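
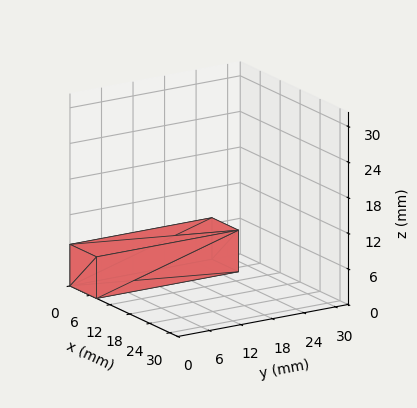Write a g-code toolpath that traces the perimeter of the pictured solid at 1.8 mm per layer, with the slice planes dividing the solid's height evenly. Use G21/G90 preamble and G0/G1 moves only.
Reading the render: the shape is a rectangular box, roughly 8 × 27 mm footprint and 7 mm tall (dimensions read to the nearest mm from the axis ticks). For the g-code, the solid's height is divided into equal slices at the stated Δz and each level perimeter traced with G1 moves after a G0 lift.

; perimeter-only toolpath
G21 ; units = mm
G90 ; absolute positioning
G28 ; home
; layer 1
G0 Z1.8
G0 X0.0 Y0.0
G1 X8.0 Y0.0
G1 X8.0 Y27.0
G1 X0.0 Y27.0
G1 X0.0 Y0.0
; layer 2
G0 Z3.5
G0 X0.0 Y0.0
G1 X8.0 Y0.0
G1 X8.0 Y27.0
G1 X0.0 Y27.0
G1 X0.0 Y0.0
; layer 3
G0 Z5.2
G0 X0.0 Y0.0
G1 X8.0 Y0.0
G1 X8.0 Y27.0
G1 X0.0 Y27.0
G1 X0.0 Y0.0
; layer 4
G0 Z7.0
G0 X0.0 Y0.0
G1 X8.0 Y0.0
G1 X8.0 Y27.0
G1 X0.0 Y27.0
G1 X0.0 Y0.0
M2 ; end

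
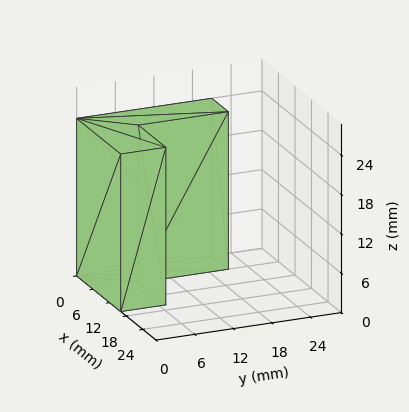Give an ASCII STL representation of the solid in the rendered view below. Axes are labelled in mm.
Reading the render: the shape is an L-shaped prism: outer 16 × 21 mm, arm thicknesses ≈ 7 mm (horizontal) and 6 mm (vertical), extruded 24 mm in z (dimensions read to the nearest mm from the axis ticks). For the STL, each face is triangulated and given an outward normal.

solid part
  facet normal 0.0000 0.0000 -1.0000
    outer loop
      vertex 16.0 7.0 0.0
      vertex 16.0 0.0 0.0
      vertex 0.0 0.0 0.0
    endloop
  endfacet
  facet normal 0.0000 0.0000 -1.0000
    outer loop
      vertex 6.0 7.0 0.0
      vertex 16.0 7.0 0.0
      vertex 0.0 0.0 0.0
    endloop
  endfacet
  facet normal 0.0000 0.0000 -1.0000
    outer loop
      vertex 6.0 21.0 0.0
      vertex 6.0 7.0 0.0
      vertex 0.0 0.0 0.0
    endloop
  endfacet
  facet normal 0.0000 0.0000 -1.0000
    outer loop
      vertex 0.0 21.0 0.0
      vertex 6.0 21.0 0.0
      vertex 0.0 0.0 0.0
    endloop
  endfacet
  facet normal 0.0000 0.0000 1.0000
    outer loop
      vertex 0.0 0.0 24.0
      vertex 16.0 0.0 24.0
      vertex 16.0 7.0 24.0
    endloop
  endfacet
  facet normal 0.0000 0.0000 1.0000
    outer loop
      vertex 0.0 0.0 24.0
      vertex 16.0 7.0 24.0
      vertex 6.0 7.0 24.0
    endloop
  endfacet
  facet normal 0.0000 0.0000 1.0000
    outer loop
      vertex 0.0 0.0 24.0
      vertex 6.0 7.0 24.0
      vertex 6.0 21.0 24.0
    endloop
  endfacet
  facet normal 0.0000 0.0000 1.0000
    outer loop
      vertex 0.0 0.0 24.0
      vertex 6.0 21.0 24.0
      vertex 0.0 21.0 24.0
    endloop
  endfacet
  facet normal 0.0000 -1.0000 0.0000
    outer loop
      vertex 0.0 0.0 0.0
      vertex 16.0 0.0 0.0
      vertex 16.0 0.0 24.0
    endloop
  endfacet
  facet normal 0.0000 -1.0000 0.0000
    outer loop
      vertex 0.0 0.0 0.0
      vertex 16.0 0.0 24.0
      vertex 0.0 0.0 24.0
    endloop
  endfacet
  facet normal 1.0000 0.0000 0.0000
    outer loop
      vertex 16.0 0.0 0.0
      vertex 16.0 7.0 0.0
      vertex 16.0 7.0 24.0
    endloop
  endfacet
  facet normal 1.0000 0.0000 0.0000
    outer loop
      vertex 16.0 0.0 0.0
      vertex 16.0 7.0 24.0
      vertex 16.0 0.0 24.0
    endloop
  endfacet
  facet normal 0.0000 1.0000 0.0000
    outer loop
      vertex 16.0 7.0 0.0
      vertex 6.0 7.0 0.0
      vertex 6.0 7.0 24.0
    endloop
  endfacet
  facet normal 0.0000 1.0000 0.0000
    outer loop
      vertex 16.0 7.0 0.0
      vertex 6.0 7.0 24.0
      vertex 16.0 7.0 24.0
    endloop
  endfacet
  facet normal 1.0000 0.0000 0.0000
    outer loop
      vertex 6.0 7.0 0.0
      vertex 6.0 21.0 0.0
      vertex 6.0 21.0 24.0
    endloop
  endfacet
  facet normal 1.0000 0.0000 0.0000
    outer loop
      vertex 6.0 7.0 0.0
      vertex 6.0 21.0 24.0
      vertex 6.0 7.0 24.0
    endloop
  endfacet
  facet normal 0.0000 1.0000 0.0000
    outer loop
      vertex 6.0 21.0 0.0
      vertex 0.0 21.0 0.0
      vertex 0.0 21.0 24.0
    endloop
  endfacet
  facet normal 0.0000 1.0000 0.0000
    outer loop
      vertex 6.0 21.0 0.0
      vertex 0.0 21.0 24.0
      vertex 6.0 21.0 24.0
    endloop
  endfacet
  facet normal -1.0000 0.0000 0.0000
    outer loop
      vertex 0.0 21.0 0.0
      vertex 0.0 0.0 0.0
      vertex 0.0 0.0 24.0
    endloop
  endfacet
  facet normal -1.0000 0.0000 0.0000
    outer loop
      vertex 0.0 21.0 0.0
      vertex 0.0 0.0 24.0
      vertex 0.0 21.0 24.0
    endloop
  endfacet
endsolid part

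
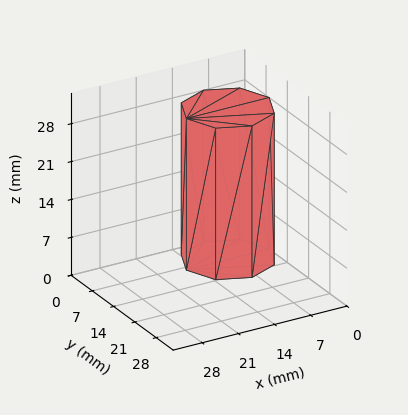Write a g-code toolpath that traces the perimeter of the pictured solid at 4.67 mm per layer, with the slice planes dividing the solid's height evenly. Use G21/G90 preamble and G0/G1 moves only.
Reading the render: the shape is a regular 8-sided prism (a cylinder approximated with 8 flat sides), circumscribed radius ≈ 8 mm, height ≈ 28 mm (dimensions read to the nearest mm from the axis ticks). For the g-code, the solid's height is divided into equal slices at the stated Δz and each level perimeter traced with G1 moves after a G0 lift.

; perimeter-only toolpath
G21 ; units = mm
G90 ; absolute positioning
G28 ; home
; layer 1
G0 Z4.67
G0 X16.00 Y8.00
G1 X13.66 Y13.66
G1 X8.00 Y16.00
G1 X2.34 Y13.66
G1 X0.00 Y8.00
G1 X2.34 Y2.34
G1 X8.00 Y0.00
G1 X13.66 Y2.34
G1 X16.00 Y8.00
; layer 2
G0 Z9.33
G0 X16.00 Y8.00
G1 X13.66 Y13.66
G1 X8.00 Y16.00
G1 X2.34 Y13.66
G1 X0.00 Y8.00
G1 X2.34 Y2.34
G1 X8.00 Y0.00
G1 X13.66 Y2.34
G1 X16.00 Y8.00
; layer 3
G0 Z14.00
G0 X16.00 Y8.00
G1 X13.66 Y13.66
G1 X8.00 Y16.00
G1 X2.34 Y13.66
G1 X0.00 Y8.00
G1 X2.34 Y2.34
G1 X8.00 Y0.00
G1 X13.66 Y2.34
G1 X16.00 Y8.00
; layer 4
G0 Z18.67
G0 X16.00 Y8.00
G1 X13.66 Y13.66
G1 X8.00 Y16.00
G1 X2.34 Y13.66
G1 X0.00 Y8.00
G1 X2.34 Y2.34
G1 X8.00 Y0.00
G1 X13.66 Y2.34
G1 X16.00 Y8.00
; layer 5
G0 Z23.33
G0 X16.00 Y8.00
G1 X13.66 Y13.66
G1 X8.00 Y16.00
G1 X2.34 Y13.66
G1 X0.00 Y8.00
G1 X2.34 Y2.34
G1 X8.00 Y0.00
G1 X13.66 Y2.34
G1 X16.00 Y8.00
; layer 6
G0 Z28.00
G0 X16.00 Y8.00
G1 X13.66 Y13.66
G1 X8.00 Y16.00
G1 X2.34 Y13.66
G1 X0.00 Y8.00
G1 X2.34 Y2.34
G1 X8.00 Y0.00
G1 X13.66 Y2.34
G1 X16.00 Y8.00
M2 ; end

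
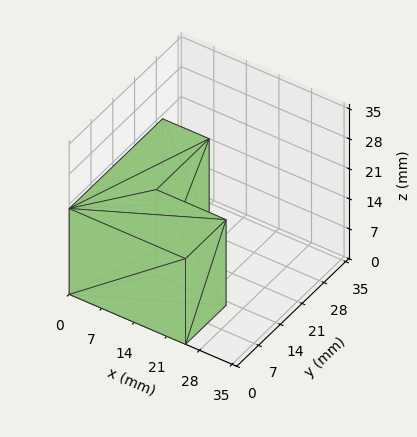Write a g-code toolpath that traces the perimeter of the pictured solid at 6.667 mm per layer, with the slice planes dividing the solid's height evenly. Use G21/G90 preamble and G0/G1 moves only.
Reading the render: the shape is an L-shaped prism: outer 25 × 30 mm, arm thicknesses ≈ 13 mm (horizontal) and 10 mm (vertical), extruded 20 mm in z (dimensions read to the nearest mm from the axis ticks). For the g-code, the solid's height is divided into equal slices at the stated Δz and each level perimeter traced with G1 moves after a G0 lift.

; perimeter-only toolpath
G21 ; units = mm
G90 ; absolute positioning
G28 ; home
; layer 1
G0 Z6.667
G0 X0.000 Y0.000
G1 X25.000 Y0.000
G1 X25.000 Y13.000
G1 X10.000 Y13.000
G1 X10.000 Y30.000
G1 X0.000 Y30.000
G1 X0.000 Y0.000
; layer 2
G0 Z13.333
G0 X0.000 Y0.000
G1 X25.000 Y0.000
G1 X25.000 Y13.000
G1 X10.000 Y13.000
G1 X10.000 Y30.000
G1 X0.000 Y30.000
G1 X0.000 Y0.000
; layer 3
G0 Z20.000
G0 X0.000 Y0.000
G1 X25.000 Y0.000
G1 X25.000 Y13.000
G1 X10.000 Y13.000
G1 X10.000 Y30.000
G1 X0.000 Y30.000
G1 X0.000 Y0.000
M2 ; end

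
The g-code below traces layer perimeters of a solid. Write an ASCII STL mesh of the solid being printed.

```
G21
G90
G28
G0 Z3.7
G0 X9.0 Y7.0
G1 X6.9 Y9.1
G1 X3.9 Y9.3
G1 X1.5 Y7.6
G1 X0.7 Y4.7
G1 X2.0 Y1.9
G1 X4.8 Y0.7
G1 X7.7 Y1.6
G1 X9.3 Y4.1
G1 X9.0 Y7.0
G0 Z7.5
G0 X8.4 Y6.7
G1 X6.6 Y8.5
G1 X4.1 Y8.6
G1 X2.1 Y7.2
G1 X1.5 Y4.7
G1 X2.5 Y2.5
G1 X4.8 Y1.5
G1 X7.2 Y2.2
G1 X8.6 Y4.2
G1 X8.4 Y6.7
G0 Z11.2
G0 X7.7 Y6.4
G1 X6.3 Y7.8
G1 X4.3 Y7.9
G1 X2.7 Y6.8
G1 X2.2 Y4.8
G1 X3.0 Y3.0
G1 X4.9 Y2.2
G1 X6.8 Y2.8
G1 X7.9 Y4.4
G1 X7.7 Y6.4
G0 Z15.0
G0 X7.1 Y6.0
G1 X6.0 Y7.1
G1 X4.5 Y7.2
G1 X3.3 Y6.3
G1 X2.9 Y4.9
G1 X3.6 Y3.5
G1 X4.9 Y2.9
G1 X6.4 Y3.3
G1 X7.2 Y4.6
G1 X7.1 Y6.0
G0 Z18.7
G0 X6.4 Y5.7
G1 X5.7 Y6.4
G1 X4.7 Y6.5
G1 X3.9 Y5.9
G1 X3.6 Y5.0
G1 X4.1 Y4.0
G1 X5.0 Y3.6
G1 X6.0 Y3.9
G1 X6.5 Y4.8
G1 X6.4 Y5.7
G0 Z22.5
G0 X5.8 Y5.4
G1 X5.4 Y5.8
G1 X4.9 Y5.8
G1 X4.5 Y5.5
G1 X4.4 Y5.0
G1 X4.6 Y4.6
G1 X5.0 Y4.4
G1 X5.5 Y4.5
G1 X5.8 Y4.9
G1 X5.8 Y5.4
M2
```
solid part
  facet normal 0.0000 0.0000 -1.0000
    outer loop
      vertex 3.7 10.0 0.0
      vertex 7.2 9.8 0.0
      vertex 9.7 7.3 0.0
    endloop
  endfacet
  facet normal 0.0000 0.0000 -1.0000
    outer loop
      vertex 0.9 8.0 0.0
      vertex 3.7 10.0 0.0
      vertex 9.7 7.3 0.0
    endloop
  endfacet
  facet normal 0.0000 0.0000 -1.0000
    outer loop
      vertex 0.0 4.6 0.0
      vertex 0.9 8.0 0.0
      vertex 9.7 7.3 0.0
    endloop
  endfacet
  facet normal 0.0000 0.0000 -1.0000
    outer loop
      vertex 1.5 1.4 0.0
      vertex 0.0 4.6 0.0
      vertex 9.7 7.3 0.0
    endloop
  endfacet
  facet normal 0.0000 0.0000 -1.0000
    outer loop
      vertex 4.7 0.0 0.0
      vertex 1.5 1.4 0.0
      vertex 9.7 7.3 0.0
    endloop
  endfacet
  facet normal 0.0000 0.0000 -1.0000
    outer loop
      vertex 8.1 1.0 0.0
      vertex 4.7 0.0 0.0
      vertex 9.7 7.3 0.0
    endloop
  endfacet
  facet normal 0.0000 0.0000 -1.0000
    outer loop
      vertex 10.0 3.9 0.0
      vertex 8.1 1.0 0.0
      vertex 9.7 7.3 0.0
    endloop
  endfacet
  facet normal 0.6955 0.6955 0.1805
    outer loop
      vertex 9.7 7.3 0.0
      vertex 7.2 9.8 0.0
      vertex 5.1 5.1 26.2
    endloop
  endfacet
  facet normal 0.0561 0.9819 0.1806
    outer loop
      vertex 7.2 9.8 0.0
      vertex 3.7 10.0 0.0
      vertex 5.1 5.1 26.2
    endloop
  endfacet
  facet normal -0.5717 0.8004 0.1802
    outer loop
      vertex 3.7 10.0 0.0
      vertex 0.9 8.0 0.0
      vertex 5.1 5.1 26.2
    endloop
  endfacet
  facet normal -0.9509 0.2517 0.1803
    outer loop
      vertex 0.9 8.0 0.0
      vertex 0.0 4.6 0.0
      vertex 5.1 5.1 26.2
    endloop
  endfacet
  facet normal -0.8905 -0.4174 0.1813
    outer loop
      vertex 0.0 4.6 0.0
      vertex 1.5 1.4 0.0
      vertex 5.1 5.1 26.2
    endloop
  endfacet
  facet normal -0.3942 -0.9010 0.1814
    outer loop
      vertex 1.5 1.4 0.0
      vertex 4.7 0.0 0.0
      vertex 5.1 5.1 26.2
    endloop
  endfacet
  facet normal 0.2776 -0.9438 0.1795
    outer loop
      vertex 4.7 0.0 0.0
      vertex 8.1 1.0 0.0
      vertex 5.1 5.1 26.2
    endloop
  endfacet
  facet normal 0.8230 -0.5392 0.1786
    outer loop
      vertex 8.1 1.0 0.0
      vertex 10.0 3.9 0.0
      vertex 5.1 5.1 26.2
    endloop
  endfacet
  facet normal 0.9800 0.0865 0.1793
    outer loop
      vertex 10.0 3.9 0.0
      vertex 9.7 7.3 0.0
      vertex 5.1 5.1 26.2
    endloop
  endfacet
endsolid part

The G0 Z moves step by Δz≈3.7 mm. The G1 loops shrink linearly with z, so the solid tapers from its base footprint up to z≈26.2. Closing with a flat bottom cap and the tapered top and triangulating gives 16 facets — a regular 9-sided pyramid, base circumscribed radius ≈ 5.1 mm, apex at z ≈ 26.2 mm.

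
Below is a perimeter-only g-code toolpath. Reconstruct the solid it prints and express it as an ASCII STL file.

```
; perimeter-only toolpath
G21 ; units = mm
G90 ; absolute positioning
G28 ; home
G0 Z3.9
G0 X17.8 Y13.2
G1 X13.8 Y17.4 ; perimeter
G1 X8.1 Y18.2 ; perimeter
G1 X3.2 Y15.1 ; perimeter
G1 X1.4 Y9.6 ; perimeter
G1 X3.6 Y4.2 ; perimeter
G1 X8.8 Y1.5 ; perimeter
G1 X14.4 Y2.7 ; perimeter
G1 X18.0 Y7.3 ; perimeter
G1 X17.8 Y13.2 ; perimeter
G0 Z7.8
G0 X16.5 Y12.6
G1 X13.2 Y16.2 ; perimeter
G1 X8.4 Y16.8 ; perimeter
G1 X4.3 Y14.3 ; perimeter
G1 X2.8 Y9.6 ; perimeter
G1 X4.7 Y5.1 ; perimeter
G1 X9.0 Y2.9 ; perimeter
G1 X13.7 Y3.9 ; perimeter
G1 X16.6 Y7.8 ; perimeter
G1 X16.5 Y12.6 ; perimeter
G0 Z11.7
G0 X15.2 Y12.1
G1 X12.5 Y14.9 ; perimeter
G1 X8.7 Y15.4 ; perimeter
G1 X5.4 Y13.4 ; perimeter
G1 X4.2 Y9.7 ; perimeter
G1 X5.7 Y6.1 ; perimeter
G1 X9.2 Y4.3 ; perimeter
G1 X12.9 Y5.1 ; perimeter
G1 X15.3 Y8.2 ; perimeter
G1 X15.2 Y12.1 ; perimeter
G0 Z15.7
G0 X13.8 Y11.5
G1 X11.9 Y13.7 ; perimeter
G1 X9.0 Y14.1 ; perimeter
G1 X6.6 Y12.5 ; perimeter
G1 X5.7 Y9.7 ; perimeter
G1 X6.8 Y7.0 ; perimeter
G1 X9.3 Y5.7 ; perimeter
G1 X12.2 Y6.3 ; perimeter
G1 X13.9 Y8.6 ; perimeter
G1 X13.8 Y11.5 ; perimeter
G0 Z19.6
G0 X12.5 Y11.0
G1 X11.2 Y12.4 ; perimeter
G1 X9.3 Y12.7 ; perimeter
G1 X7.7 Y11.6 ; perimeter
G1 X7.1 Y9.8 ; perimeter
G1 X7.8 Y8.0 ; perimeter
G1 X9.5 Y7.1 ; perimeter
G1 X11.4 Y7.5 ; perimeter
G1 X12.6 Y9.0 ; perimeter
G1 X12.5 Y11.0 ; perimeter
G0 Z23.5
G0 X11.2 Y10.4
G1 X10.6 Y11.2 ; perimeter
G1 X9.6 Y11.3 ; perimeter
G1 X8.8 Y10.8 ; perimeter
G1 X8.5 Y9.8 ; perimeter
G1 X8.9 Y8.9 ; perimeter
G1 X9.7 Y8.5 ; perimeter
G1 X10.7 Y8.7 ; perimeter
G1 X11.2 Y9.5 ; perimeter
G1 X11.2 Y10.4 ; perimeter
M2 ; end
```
solid part
  facet normal 0.0000 0.0000 -1.0000
    outer loop
      vertex 7.8 19.6 0.0
      vertex 14.5 18.7 0.0
      vertex 19.1 13.7 0.0
    endloop
  endfacet
  facet normal 0.0000 0.0000 -1.0000
    outer loop
      vertex 2.1 16.0 0.0
      vertex 7.8 19.6 0.0
      vertex 19.1 13.7 0.0
    endloop
  endfacet
  facet normal 0.0000 0.0000 -1.0000
    outer loop
      vertex 0.0 9.5 0.0
      vertex 2.1 16.0 0.0
      vertex 19.1 13.7 0.0
    endloop
  endfacet
  facet normal 0.0000 0.0000 -1.0000
    outer loop
      vertex 2.6 3.2 0.0
      vertex 0.0 9.5 0.0
      vertex 19.1 13.7 0.0
    endloop
  endfacet
  facet normal 0.0000 0.0000 -1.0000
    outer loop
      vertex 8.6 0.1 0.0
      vertex 2.6 3.2 0.0
      vertex 19.1 13.7 0.0
    endloop
  endfacet
  facet normal 0.0000 0.0000 -1.0000
    outer loop
      vertex 15.2 1.5 0.0
      vertex 8.6 0.1 0.0
      vertex 19.1 13.7 0.0
    endloop
  endfacet
  facet normal 0.0000 0.0000 -1.0000
    outer loop
      vertex 19.3 6.9 0.0
      vertex 15.2 1.5 0.0
      vertex 19.1 13.7 0.0
    endloop
  endfacet
  facet normal 0.6965 0.6408 0.3228
    outer loop
      vertex 19.1 13.7 0.0
      vertex 14.5 18.7 0.0
      vertex 9.9 9.9 27.4
    endloop
  endfacet
  facet normal 0.1260 0.9382 0.3225
    outer loop
      vertex 14.5 18.7 0.0
      vertex 7.8 19.6 0.0
      vertex 9.9 9.9 27.4
    endloop
  endfacet
  facet normal -0.5055 0.8004 0.3221
    outer loop
      vertex 7.8 19.6 0.0
      vertex 2.1 16.0 0.0
      vertex 9.9 9.9 27.4
    endloop
  endfacet
  facet normal -0.9011 0.2911 0.3213
    outer loop
      vertex 2.1 16.0 0.0
      vertex 0.0 9.5 0.0
      vertex 9.9 9.9 27.4
    endloop
  endfacet
  facet normal -0.8753 -0.3612 0.3215
    outer loop
      vertex 0.0 9.5 0.0
      vertex 2.6 3.2 0.0
      vertex 9.9 9.9 27.4
    endloop
  endfacet
  facet normal -0.4346 -0.8413 0.3215
    outer loop
      vertex 2.6 3.2 0.0
      vertex 8.6 0.1 0.0
      vertex 9.9 9.9 27.4
    endloop
  endfacet
  facet normal 0.1965 -0.9262 0.3219
    outer loop
      vertex 8.6 0.1 0.0
      vertex 15.2 1.5 0.0
      vertex 9.9 9.9 27.4
    endloop
  endfacet
  facet normal 0.7542 -0.5726 0.3214
    outer loop
      vertex 15.2 1.5 0.0
      vertex 19.3 6.9 0.0
      vertex 9.9 9.9 27.4
    endloop
  endfacet
  facet normal 0.9465 0.0278 0.3216
    outer loop
      vertex 19.3 6.9 0.0
      vertex 19.1 13.7 0.0
      vertex 9.9 9.9 27.4
    endloop
  endfacet
endsolid part

The G0 Z moves step by Δz≈3.9 mm. The G1 loops shrink linearly with z, so the solid tapers from its base footprint up to z≈27.4. Closing with a flat bottom cap and the tapered top and triangulating gives 16 facets — a regular 9-sided pyramid, base circumscribed radius ≈ 9.9 mm, apex at z ≈ 27.4 mm.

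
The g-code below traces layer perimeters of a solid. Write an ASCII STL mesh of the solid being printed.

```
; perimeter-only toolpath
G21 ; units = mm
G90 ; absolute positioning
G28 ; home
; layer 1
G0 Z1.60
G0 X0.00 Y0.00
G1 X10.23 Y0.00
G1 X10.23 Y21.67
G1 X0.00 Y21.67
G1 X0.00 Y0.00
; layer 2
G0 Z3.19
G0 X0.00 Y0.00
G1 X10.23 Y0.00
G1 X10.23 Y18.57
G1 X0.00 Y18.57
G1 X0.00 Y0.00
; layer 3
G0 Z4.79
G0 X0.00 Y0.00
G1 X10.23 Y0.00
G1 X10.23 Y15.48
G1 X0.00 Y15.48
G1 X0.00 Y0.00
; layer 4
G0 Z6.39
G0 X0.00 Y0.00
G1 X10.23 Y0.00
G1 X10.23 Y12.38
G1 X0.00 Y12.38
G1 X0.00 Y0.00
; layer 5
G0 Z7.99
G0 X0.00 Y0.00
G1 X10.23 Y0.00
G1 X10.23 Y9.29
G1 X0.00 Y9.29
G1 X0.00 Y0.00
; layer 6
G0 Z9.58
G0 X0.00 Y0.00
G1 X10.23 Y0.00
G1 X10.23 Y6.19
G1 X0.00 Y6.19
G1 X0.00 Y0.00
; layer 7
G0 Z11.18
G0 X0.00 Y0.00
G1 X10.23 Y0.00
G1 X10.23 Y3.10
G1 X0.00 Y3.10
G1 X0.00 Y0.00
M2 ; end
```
solid part
  facet normal 0.0000 0.0000 -1.0000
    outer loop
      vertex 10.23 24.76 0.00
      vertex 10.23 0.00 0.00
      vertex 0.00 0.00 0.00
    endloop
  endfacet
  facet normal 0.0000 0.0000 -1.0000
    outer loop
      vertex 0.00 24.76 0.00
      vertex 10.23 24.76 0.00
      vertex 0.00 0.00 0.00
    endloop
  endfacet
  facet normal 0.0000 -1.0000 0.0000
    outer loop
      vertex 0.00 0.00 0.00
      vertex 10.23 0.00 0.00
      vertex 10.23 0.00 12.78
    endloop
  endfacet
  facet normal 0.0000 -1.0000 0.0000
    outer loop
      vertex 0.00 0.00 0.00
      vertex 10.23 0.00 12.78
      vertex 0.00 0.00 12.78
    endloop
  endfacet
  facet normal 0.0000 0.4587 0.8886
    outer loop
      vertex 0.00 0.00 12.78
      vertex 10.23 0.00 12.78
      vertex 10.23 24.76 0.00
    endloop
  endfacet
  facet normal 0.0000 0.4587 0.8886
    outer loop
      vertex 0.00 0.00 12.78
      vertex 10.23 24.76 0.00
      vertex 0.00 24.76 0.00
    endloop
  endfacet
  facet normal -1.0000 0.0000 0.0000
    outer loop
      vertex 0.00 0.00 12.78
      vertex 0.00 24.76 0.00
      vertex 0.00 0.00 0.00
    endloop
  endfacet
  facet normal 1.0000 0.0000 0.0000
    outer loop
      vertex 10.23 0.00 0.00
      vertex 10.23 24.76 0.00
      vertex 10.23 0.00 12.78
    endloop
  endfacet
endsolid part

The G0 Z moves step by Δz≈1.60 mm. The G1 loops shrink linearly with z, so the solid tapers from its base footprint up to z≈12.8. Closing with a flat bottom cap and the tapered top and triangulating gives 8 facets — a wedge (ramp): 10.2 × 24.8 mm base, rising to 12.8 mm along the y=0 edge and sloping linearly to z=0 at y=24.8.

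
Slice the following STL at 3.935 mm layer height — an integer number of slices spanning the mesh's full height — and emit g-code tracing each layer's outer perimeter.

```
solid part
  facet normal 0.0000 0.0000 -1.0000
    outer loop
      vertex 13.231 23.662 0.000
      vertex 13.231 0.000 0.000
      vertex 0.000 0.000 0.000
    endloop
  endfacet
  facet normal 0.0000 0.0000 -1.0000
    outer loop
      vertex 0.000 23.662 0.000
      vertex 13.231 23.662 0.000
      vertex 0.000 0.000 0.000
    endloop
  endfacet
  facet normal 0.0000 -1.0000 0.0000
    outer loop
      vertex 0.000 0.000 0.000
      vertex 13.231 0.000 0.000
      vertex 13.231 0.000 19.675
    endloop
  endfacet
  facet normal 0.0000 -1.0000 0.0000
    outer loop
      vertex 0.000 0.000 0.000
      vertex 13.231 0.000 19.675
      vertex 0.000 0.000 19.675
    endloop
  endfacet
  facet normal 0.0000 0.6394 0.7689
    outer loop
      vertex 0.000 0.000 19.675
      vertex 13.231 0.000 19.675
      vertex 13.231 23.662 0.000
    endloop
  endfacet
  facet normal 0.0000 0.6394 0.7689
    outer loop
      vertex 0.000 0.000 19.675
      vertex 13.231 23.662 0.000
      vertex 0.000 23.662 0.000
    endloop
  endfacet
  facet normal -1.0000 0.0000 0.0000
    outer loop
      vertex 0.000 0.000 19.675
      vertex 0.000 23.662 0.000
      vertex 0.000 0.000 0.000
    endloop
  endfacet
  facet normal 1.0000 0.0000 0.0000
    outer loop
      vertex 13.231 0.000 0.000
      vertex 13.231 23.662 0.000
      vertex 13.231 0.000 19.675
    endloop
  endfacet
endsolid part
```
; perimeter-only toolpath
G21 ; units = mm
G90 ; absolute positioning
G28 ; home
; layer 1
G0 Z3.935
G0 X0.000 Y0.000
G1 X13.231 Y0.000
G1 X13.231 Y18.930
G1 X0.000 Y18.930
G1 X0.000 Y0.000
; layer 2
G0 Z7.870
G0 X0.000 Y0.000
G1 X13.231 Y0.000
G1 X13.231 Y14.197
G1 X0.000 Y14.197
G1 X0.000 Y0.000
; layer 3
G0 Z11.805
G0 X0.000 Y0.000
G1 X13.231 Y0.000
G1 X13.231 Y9.465
G1 X0.000 Y9.465
G1 X0.000 Y0.000
; layer 4
G0 Z15.740
G0 X0.000 Y0.000
G1 X13.231 Y0.000
G1 X13.231 Y4.732
G1 X0.000 Y4.732
G1 X0.000 Y0.000
M2 ; end

The solid is a wedge (ramp): 13.2 × 23.7 mm base, rising to 19.7 mm along the y=0 edge and sloping linearly to z=0 at y=23.7. Slicing at Δz = 3.935 mm — 5 equal slices spanning the solid's height, so layer i sits at z = i·h/5 — gives 4 non-empty perimeters. Each is a 4-segment closed polygon; G0 lifts to the layer z and rapids to the start vertex, then G1 traces the edges. The cross-section shrinks linearly with z (the slice at the apex is degenerate and omitted).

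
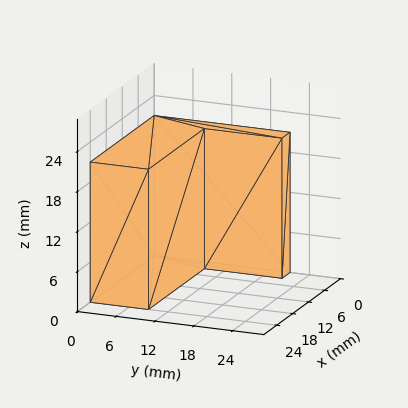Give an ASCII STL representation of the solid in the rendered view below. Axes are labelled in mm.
Reading the render: the shape is an L-shaped prism: outer 24 × 21 mm, arm thicknesses ≈ 9 mm (horizontal) and 3 mm (vertical), extruded 21 mm in z (dimensions read to the nearest mm from the axis ticks). For the STL, each face is triangulated and given an outward normal.

solid part
  facet normal 0.0000 0.0000 -1.0000
    outer loop
      vertex 24.0 9.0 0.0
      vertex 24.0 0.0 0.0
      vertex 0.0 0.0 0.0
    endloop
  endfacet
  facet normal 0.0000 0.0000 -1.0000
    outer loop
      vertex 3.0 9.0 0.0
      vertex 24.0 9.0 0.0
      vertex 0.0 0.0 0.0
    endloop
  endfacet
  facet normal 0.0000 0.0000 -1.0000
    outer loop
      vertex 3.0 21.0 0.0
      vertex 3.0 9.0 0.0
      vertex 0.0 0.0 0.0
    endloop
  endfacet
  facet normal 0.0000 0.0000 -1.0000
    outer loop
      vertex 0.0 21.0 0.0
      vertex 3.0 21.0 0.0
      vertex 0.0 0.0 0.0
    endloop
  endfacet
  facet normal 0.0000 0.0000 1.0000
    outer loop
      vertex 0.0 0.0 21.0
      vertex 24.0 0.0 21.0
      vertex 24.0 9.0 21.0
    endloop
  endfacet
  facet normal 0.0000 0.0000 1.0000
    outer loop
      vertex 0.0 0.0 21.0
      vertex 24.0 9.0 21.0
      vertex 3.0 9.0 21.0
    endloop
  endfacet
  facet normal 0.0000 0.0000 1.0000
    outer loop
      vertex 0.0 0.0 21.0
      vertex 3.0 9.0 21.0
      vertex 3.0 21.0 21.0
    endloop
  endfacet
  facet normal 0.0000 0.0000 1.0000
    outer loop
      vertex 0.0 0.0 21.0
      vertex 3.0 21.0 21.0
      vertex 0.0 21.0 21.0
    endloop
  endfacet
  facet normal 0.0000 -1.0000 0.0000
    outer loop
      vertex 0.0 0.0 0.0
      vertex 24.0 0.0 0.0
      vertex 24.0 0.0 21.0
    endloop
  endfacet
  facet normal 0.0000 -1.0000 0.0000
    outer loop
      vertex 0.0 0.0 0.0
      vertex 24.0 0.0 21.0
      vertex 0.0 0.0 21.0
    endloop
  endfacet
  facet normal 1.0000 0.0000 0.0000
    outer loop
      vertex 24.0 0.0 0.0
      vertex 24.0 9.0 0.0
      vertex 24.0 9.0 21.0
    endloop
  endfacet
  facet normal 1.0000 0.0000 0.0000
    outer loop
      vertex 24.0 0.0 0.0
      vertex 24.0 9.0 21.0
      vertex 24.0 0.0 21.0
    endloop
  endfacet
  facet normal 0.0000 1.0000 0.0000
    outer loop
      vertex 24.0 9.0 0.0
      vertex 3.0 9.0 0.0
      vertex 3.0 9.0 21.0
    endloop
  endfacet
  facet normal 0.0000 1.0000 0.0000
    outer loop
      vertex 24.0 9.0 0.0
      vertex 3.0 9.0 21.0
      vertex 24.0 9.0 21.0
    endloop
  endfacet
  facet normal 1.0000 0.0000 0.0000
    outer loop
      vertex 3.0 9.0 0.0
      vertex 3.0 21.0 0.0
      vertex 3.0 21.0 21.0
    endloop
  endfacet
  facet normal 1.0000 0.0000 0.0000
    outer loop
      vertex 3.0 9.0 0.0
      vertex 3.0 21.0 21.0
      vertex 3.0 9.0 21.0
    endloop
  endfacet
  facet normal 0.0000 1.0000 0.0000
    outer loop
      vertex 3.0 21.0 0.0
      vertex 0.0 21.0 0.0
      vertex 0.0 21.0 21.0
    endloop
  endfacet
  facet normal 0.0000 1.0000 0.0000
    outer loop
      vertex 3.0 21.0 0.0
      vertex 0.0 21.0 21.0
      vertex 3.0 21.0 21.0
    endloop
  endfacet
  facet normal -1.0000 0.0000 0.0000
    outer loop
      vertex 0.0 21.0 0.0
      vertex 0.0 0.0 0.0
      vertex 0.0 0.0 21.0
    endloop
  endfacet
  facet normal -1.0000 0.0000 0.0000
    outer loop
      vertex 0.0 21.0 0.0
      vertex 0.0 0.0 21.0
      vertex 0.0 21.0 21.0
    endloop
  endfacet
endsolid part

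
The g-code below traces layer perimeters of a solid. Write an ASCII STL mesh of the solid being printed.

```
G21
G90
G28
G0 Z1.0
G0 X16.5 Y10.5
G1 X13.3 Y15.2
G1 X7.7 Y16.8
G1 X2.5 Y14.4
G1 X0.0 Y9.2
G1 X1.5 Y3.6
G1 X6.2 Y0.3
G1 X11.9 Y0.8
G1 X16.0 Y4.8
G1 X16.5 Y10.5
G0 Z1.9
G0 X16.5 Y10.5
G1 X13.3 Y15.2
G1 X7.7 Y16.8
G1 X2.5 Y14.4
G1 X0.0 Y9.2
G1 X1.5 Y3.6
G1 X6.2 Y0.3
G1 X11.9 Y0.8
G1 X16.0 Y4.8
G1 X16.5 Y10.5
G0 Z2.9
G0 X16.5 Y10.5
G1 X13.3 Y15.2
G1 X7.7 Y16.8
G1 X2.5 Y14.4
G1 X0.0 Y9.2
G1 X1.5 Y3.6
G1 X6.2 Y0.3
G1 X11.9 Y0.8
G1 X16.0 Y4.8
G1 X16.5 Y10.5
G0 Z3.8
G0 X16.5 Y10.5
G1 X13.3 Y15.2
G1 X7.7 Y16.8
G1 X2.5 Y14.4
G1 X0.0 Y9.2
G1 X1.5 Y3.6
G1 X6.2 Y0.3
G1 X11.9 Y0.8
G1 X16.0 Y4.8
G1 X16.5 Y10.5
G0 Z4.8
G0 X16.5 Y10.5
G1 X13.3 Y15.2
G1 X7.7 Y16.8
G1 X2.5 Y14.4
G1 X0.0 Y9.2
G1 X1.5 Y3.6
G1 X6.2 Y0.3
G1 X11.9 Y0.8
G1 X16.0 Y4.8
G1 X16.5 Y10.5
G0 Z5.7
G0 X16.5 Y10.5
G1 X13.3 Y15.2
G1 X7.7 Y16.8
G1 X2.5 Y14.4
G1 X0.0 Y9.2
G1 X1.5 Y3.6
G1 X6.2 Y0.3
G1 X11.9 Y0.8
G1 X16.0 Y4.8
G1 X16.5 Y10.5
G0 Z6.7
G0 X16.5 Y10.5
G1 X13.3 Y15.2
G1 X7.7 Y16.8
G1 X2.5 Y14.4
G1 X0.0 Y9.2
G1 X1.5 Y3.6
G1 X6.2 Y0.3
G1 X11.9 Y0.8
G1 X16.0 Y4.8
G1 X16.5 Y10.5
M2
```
solid part
  facet normal 0.0000 0.0000 -1.0000
    outer loop
      vertex 7.7 16.8 0.0
      vertex 13.3 15.2 0.0
      vertex 16.5 10.5 0.0
    endloop
  endfacet
  facet normal 0.0000 0.0000 -1.0000
    outer loop
      vertex 2.5 14.4 0.0
      vertex 7.7 16.8 0.0
      vertex 16.5 10.5 0.0
    endloop
  endfacet
  facet normal 0.0000 0.0000 -1.0000
    outer loop
      vertex 0.0 9.2 0.0
      vertex 2.5 14.4 0.0
      vertex 16.5 10.5 0.0
    endloop
  endfacet
  facet normal 0.0000 0.0000 -1.0000
    outer loop
      vertex 1.5 3.6 0.0
      vertex 0.0 9.2 0.0
      vertex 16.5 10.5 0.0
    endloop
  endfacet
  facet normal 0.0000 0.0000 -1.0000
    outer loop
      vertex 6.2 0.3 0.0
      vertex 1.5 3.6 0.0
      vertex 16.5 10.5 0.0
    endloop
  endfacet
  facet normal 0.0000 0.0000 -1.0000
    outer loop
      vertex 11.9 0.8 0.0
      vertex 6.2 0.3 0.0
      vertex 16.5 10.5 0.0
    endloop
  endfacet
  facet normal 0.0000 0.0000 -1.0000
    outer loop
      vertex 16.0 4.8 0.0
      vertex 11.9 0.8 0.0
      vertex 16.5 10.5 0.0
    endloop
  endfacet
  facet normal 0.0000 0.0000 1.0000
    outer loop
      vertex 16.5 10.5 6.7
      vertex 13.3 15.2 6.7
      vertex 7.7 16.8 6.7
    endloop
  endfacet
  facet normal 0.0000 0.0000 1.0000
    outer loop
      vertex 16.5 10.5 6.7
      vertex 7.7 16.8 6.7
      vertex 2.5 14.4 6.7
    endloop
  endfacet
  facet normal 0.0000 0.0000 1.0000
    outer loop
      vertex 16.5 10.5 6.7
      vertex 2.5 14.4 6.7
      vertex 0.0 9.2 6.7
    endloop
  endfacet
  facet normal 0.0000 0.0000 1.0000
    outer loop
      vertex 16.5 10.5 6.7
      vertex 0.0 9.2 6.7
      vertex 1.5 3.6 6.7
    endloop
  endfacet
  facet normal 0.0000 0.0000 1.0000
    outer loop
      vertex 16.5 10.5 6.7
      vertex 1.5 3.6 6.7
      vertex 6.2 0.3 6.7
    endloop
  endfacet
  facet normal 0.0000 0.0000 1.0000
    outer loop
      vertex 16.5 10.5 6.7
      vertex 6.2 0.3 6.7
      vertex 11.9 0.8 6.7
    endloop
  endfacet
  facet normal 0.0000 0.0000 1.0000
    outer loop
      vertex 16.5 10.5 6.7
      vertex 11.9 0.8 6.7
      vertex 16.0 4.8 6.7
    endloop
  endfacet
  facet normal 0.8266 0.5628 0.0000
    outer loop
      vertex 16.5 10.5 0.0
      vertex 13.3 15.2 0.0
      vertex 13.3 15.2 6.7
    endloop
  endfacet
  facet normal 0.8266 0.5628 0.0000
    outer loop
      vertex 16.5 10.5 0.0
      vertex 13.3 15.2 6.7
      vertex 16.5 10.5 6.7
    endloop
  endfacet
  facet normal 0.2747 0.9615 0.0000
    outer loop
      vertex 13.3 15.2 0.0
      vertex 7.7 16.8 0.0
      vertex 7.7 16.8 6.7
    endloop
  endfacet
  facet normal 0.2747 0.9615 0.0000
    outer loop
      vertex 13.3 15.2 0.0
      vertex 7.7 16.8 6.7
      vertex 13.3 15.2 6.7
    endloop
  endfacet
  facet normal -0.4191 0.9080 0.0000
    outer loop
      vertex 7.7 16.8 0.0
      vertex 2.5 14.4 0.0
      vertex 2.5 14.4 6.7
    endloop
  endfacet
  facet normal -0.4191 0.9080 0.0000
    outer loop
      vertex 7.7 16.8 0.0
      vertex 2.5 14.4 6.7
      vertex 7.7 16.8 6.7
    endloop
  endfacet
  facet normal -0.9013 0.4333 0.0000
    outer loop
      vertex 2.5 14.4 0.0
      vertex 0.0 9.2 0.0
      vertex 0.0 9.2 6.7
    endloop
  endfacet
  facet normal -0.9013 0.4333 0.0000
    outer loop
      vertex 2.5 14.4 0.0
      vertex 0.0 9.2 6.7
      vertex 2.5 14.4 6.7
    endloop
  endfacet
  facet normal -0.9659 -0.2587 0.0000
    outer loop
      vertex 0.0 9.2 0.0
      vertex 1.5 3.6 0.0
      vertex 1.5 3.6 6.7
    endloop
  endfacet
  facet normal -0.9659 -0.2587 0.0000
    outer loop
      vertex 0.0 9.2 0.0
      vertex 1.5 3.6 6.7
      vertex 0.0 9.2 6.7
    endloop
  endfacet
  facet normal -0.5746 -0.8184 0.0000
    outer loop
      vertex 1.5 3.6 0.0
      vertex 6.2 0.3 0.0
      vertex 6.2 0.3 6.7
    endloop
  endfacet
  facet normal -0.5746 -0.8184 0.0000
    outer loop
      vertex 1.5 3.6 0.0
      vertex 6.2 0.3 6.7
      vertex 1.5 3.6 6.7
    endloop
  endfacet
  facet normal 0.0874 -0.9962 0.0000
    outer loop
      vertex 6.2 0.3 0.0
      vertex 11.9 0.8 0.0
      vertex 11.9 0.8 6.7
    endloop
  endfacet
  facet normal 0.0874 -0.9962 0.0000
    outer loop
      vertex 6.2 0.3 0.0
      vertex 11.9 0.8 6.7
      vertex 6.2 0.3 6.7
    endloop
  endfacet
  facet normal 0.6983 -0.7158 0.0000
    outer loop
      vertex 11.9 0.8 0.0
      vertex 16.0 4.8 0.0
      vertex 16.0 4.8 6.7
    endloop
  endfacet
  facet normal 0.6983 -0.7158 0.0000
    outer loop
      vertex 11.9 0.8 0.0
      vertex 16.0 4.8 6.7
      vertex 11.9 0.8 6.7
    endloop
  endfacet
  facet normal 0.9962 -0.0874 0.0000
    outer loop
      vertex 16.0 4.8 0.0
      vertex 16.5 10.5 0.0
      vertex 16.5 10.5 6.7
    endloop
  endfacet
  facet normal 0.9962 -0.0874 0.0000
    outer loop
      vertex 16.0 4.8 0.0
      vertex 16.5 10.5 6.7
      vertex 16.0 4.8 6.7
    endloop
  endfacet
endsolid part

The G0 Z moves step by Δz≈1.0 mm. Every layer's G1 loop is the same polygon, so the solid is a straight extrusion of it from z=0 to z≈6.7. Closing with flat bottom and top caps and triangulating gives 32 facets — a regular 9-sided prism (a cylinder approximated with 9 flat sides), circumscribed radius ≈ 8.4 mm, height ≈ 6.7 mm.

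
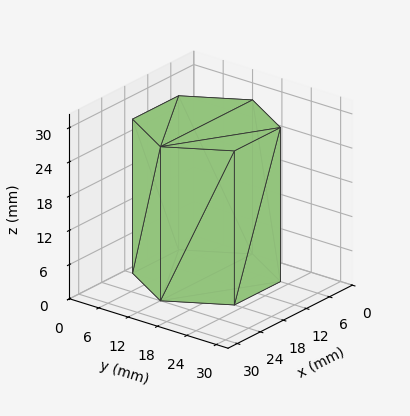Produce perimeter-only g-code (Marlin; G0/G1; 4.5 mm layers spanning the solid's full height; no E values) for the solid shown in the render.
Reading the render: the shape is a regular 6-sided prism (a cylinder approximated with 6 flat sides), circumscribed radius ≈ 12 mm, height ≈ 27 mm (dimensions read to the nearest mm from the axis ticks). For the g-code, the solid's height is divided into equal slices at the stated Δz and each level perimeter traced with G1 moves after a G0 lift.

; perimeter-only toolpath
G21 ; units = mm
G90 ; absolute positioning
G28 ; home
; layer 1
G0 Z4.5
G0 X24.0 Y12.0
G1 X18.0 Y22.4
G1 X6.0 Y22.4
G1 X0.0 Y12.0
G1 X6.0 Y1.6
G1 X18.0 Y1.6
G1 X24.0 Y12.0
; layer 2
G0 Z9.0
G0 X24.0 Y12.0
G1 X18.0 Y22.4
G1 X6.0 Y22.4
G1 X0.0 Y12.0
G1 X6.0 Y1.6
G1 X18.0 Y1.6
G1 X24.0 Y12.0
; layer 3
G0 Z13.5
G0 X24.0 Y12.0
G1 X18.0 Y22.4
G1 X6.0 Y22.4
G1 X0.0 Y12.0
G1 X6.0 Y1.6
G1 X18.0 Y1.6
G1 X24.0 Y12.0
; layer 4
G0 Z18.0
G0 X24.0 Y12.0
G1 X18.0 Y22.4
G1 X6.0 Y22.4
G1 X0.0 Y12.0
G1 X6.0 Y1.6
G1 X18.0 Y1.6
G1 X24.0 Y12.0
; layer 5
G0 Z22.5
G0 X24.0 Y12.0
G1 X18.0 Y22.4
G1 X6.0 Y22.4
G1 X0.0 Y12.0
G1 X6.0 Y1.6
G1 X18.0 Y1.6
G1 X24.0 Y12.0
; layer 6
G0 Z27.0
G0 X24.0 Y12.0
G1 X18.0 Y22.4
G1 X6.0 Y22.4
G1 X0.0 Y12.0
G1 X6.0 Y1.6
G1 X18.0 Y1.6
G1 X24.0 Y12.0
M2 ; end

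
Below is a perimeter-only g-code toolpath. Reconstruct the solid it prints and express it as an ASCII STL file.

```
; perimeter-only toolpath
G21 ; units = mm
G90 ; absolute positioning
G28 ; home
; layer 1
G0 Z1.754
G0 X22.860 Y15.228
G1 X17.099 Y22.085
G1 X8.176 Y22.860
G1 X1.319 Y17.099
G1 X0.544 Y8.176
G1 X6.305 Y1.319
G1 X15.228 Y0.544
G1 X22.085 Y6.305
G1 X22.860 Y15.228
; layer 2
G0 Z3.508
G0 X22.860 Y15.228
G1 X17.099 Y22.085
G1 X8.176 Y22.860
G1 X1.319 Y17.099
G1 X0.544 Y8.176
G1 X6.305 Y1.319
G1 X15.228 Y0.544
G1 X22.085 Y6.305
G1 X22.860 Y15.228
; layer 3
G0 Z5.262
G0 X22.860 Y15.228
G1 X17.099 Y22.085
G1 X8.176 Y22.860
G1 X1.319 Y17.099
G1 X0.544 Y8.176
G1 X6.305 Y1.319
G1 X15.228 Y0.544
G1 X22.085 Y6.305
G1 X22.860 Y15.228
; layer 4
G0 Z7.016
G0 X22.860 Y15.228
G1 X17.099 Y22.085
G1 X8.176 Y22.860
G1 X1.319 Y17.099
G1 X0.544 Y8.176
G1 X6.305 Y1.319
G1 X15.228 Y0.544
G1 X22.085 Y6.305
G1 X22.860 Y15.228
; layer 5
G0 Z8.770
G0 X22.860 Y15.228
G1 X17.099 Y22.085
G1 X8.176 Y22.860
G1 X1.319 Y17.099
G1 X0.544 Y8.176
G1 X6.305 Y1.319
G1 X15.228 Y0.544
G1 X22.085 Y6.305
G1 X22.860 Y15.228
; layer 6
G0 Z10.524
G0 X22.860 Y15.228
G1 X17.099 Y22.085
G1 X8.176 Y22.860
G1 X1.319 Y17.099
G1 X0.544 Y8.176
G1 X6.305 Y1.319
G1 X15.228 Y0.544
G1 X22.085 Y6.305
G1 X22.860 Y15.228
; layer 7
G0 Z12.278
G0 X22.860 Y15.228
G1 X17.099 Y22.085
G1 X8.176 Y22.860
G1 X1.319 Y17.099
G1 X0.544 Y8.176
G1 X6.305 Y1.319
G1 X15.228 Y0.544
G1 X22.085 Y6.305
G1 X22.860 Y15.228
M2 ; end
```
solid part
  facet normal 0.0000 0.0000 -1.0000
    outer loop
      vertex 8.176 22.860 0.000
      vertex 17.099 22.085 0.000
      vertex 22.860 15.228 0.000
    endloop
  endfacet
  facet normal 0.0000 0.0000 -1.0000
    outer loop
      vertex 1.319 17.099 0.000
      vertex 8.176 22.860 0.000
      vertex 22.860 15.228 0.000
    endloop
  endfacet
  facet normal 0.0000 0.0000 -1.0000
    outer loop
      vertex 0.544 8.176 0.000
      vertex 1.319 17.099 0.000
      vertex 22.860 15.228 0.000
    endloop
  endfacet
  facet normal 0.0000 0.0000 -1.0000
    outer loop
      vertex 6.305 1.319 0.000
      vertex 0.544 8.176 0.000
      vertex 22.860 15.228 0.000
    endloop
  endfacet
  facet normal 0.0000 0.0000 -1.0000
    outer loop
      vertex 15.228 0.544 0.000
      vertex 6.305 1.319 0.000
      vertex 22.860 15.228 0.000
    endloop
  endfacet
  facet normal 0.0000 0.0000 -1.0000
    outer loop
      vertex 22.085 6.305 0.000
      vertex 15.228 0.544 0.000
      vertex 22.860 15.228 0.000
    endloop
  endfacet
  facet normal 0.0000 0.0000 1.0000
    outer loop
      vertex 22.860 15.228 12.278
      vertex 17.099 22.085 12.278
      vertex 8.176 22.860 12.278
    endloop
  endfacet
  facet normal 0.0000 0.0000 1.0000
    outer loop
      vertex 22.860 15.228 12.278
      vertex 8.176 22.860 12.278
      vertex 1.319 17.099 12.278
    endloop
  endfacet
  facet normal 0.0000 0.0000 1.0000
    outer loop
      vertex 22.860 15.228 12.278
      vertex 1.319 17.099 12.278
      vertex 0.544 8.176 12.278
    endloop
  endfacet
  facet normal 0.0000 0.0000 1.0000
    outer loop
      vertex 22.860 15.228 12.278
      vertex 0.544 8.176 12.278
      vertex 6.305 1.319 12.278
    endloop
  endfacet
  facet normal 0.0000 0.0000 1.0000
    outer loop
      vertex 22.860 15.228 12.278
      vertex 6.305 1.319 12.278
      vertex 15.228 0.544 12.278
    endloop
  endfacet
  facet normal 0.0000 0.0000 1.0000
    outer loop
      vertex 22.860 15.228 12.278
      vertex 15.228 0.544 12.278
      vertex 22.085 6.305 12.278
    endloop
  endfacet
  facet normal 0.7656 0.6433 0.0000
    outer loop
      vertex 22.860 15.228 0.000
      vertex 17.099 22.085 0.000
      vertex 17.099 22.085 12.278
    endloop
  endfacet
  facet normal 0.7656 0.6433 0.0000
    outer loop
      vertex 22.860 15.228 0.000
      vertex 17.099 22.085 12.278
      vertex 22.860 15.228 12.278
    endloop
  endfacet
  facet normal 0.0865 0.9962 0.0000
    outer loop
      vertex 17.099 22.085 0.000
      vertex 8.176 22.860 0.000
      vertex 8.176 22.860 12.278
    endloop
  endfacet
  facet normal 0.0865 0.9962 0.0000
    outer loop
      vertex 17.099 22.085 0.000
      vertex 8.176 22.860 12.278
      vertex 17.099 22.085 12.278
    endloop
  endfacet
  facet normal -0.6433 0.7656 0.0000
    outer loop
      vertex 8.176 22.860 0.000
      vertex 1.319 17.099 0.000
      vertex 1.319 17.099 12.278
    endloop
  endfacet
  facet normal -0.6433 0.7656 0.0000
    outer loop
      vertex 8.176 22.860 0.000
      vertex 1.319 17.099 12.278
      vertex 8.176 22.860 12.278
    endloop
  endfacet
  facet normal -0.9962 0.0865 0.0000
    outer loop
      vertex 1.319 17.099 0.000
      vertex 0.544 8.176 0.000
      vertex 0.544 8.176 12.278
    endloop
  endfacet
  facet normal -0.9962 0.0865 0.0000
    outer loop
      vertex 1.319 17.099 0.000
      vertex 0.544 8.176 12.278
      vertex 1.319 17.099 12.278
    endloop
  endfacet
  facet normal -0.7656 -0.6433 0.0000
    outer loop
      vertex 0.544 8.176 0.000
      vertex 6.305 1.319 0.000
      vertex 6.305 1.319 12.278
    endloop
  endfacet
  facet normal -0.7656 -0.6433 0.0000
    outer loop
      vertex 0.544 8.176 0.000
      vertex 6.305 1.319 12.278
      vertex 0.544 8.176 12.278
    endloop
  endfacet
  facet normal -0.0865 -0.9962 0.0000
    outer loop
      vertex 6.305 1.319 0.000
      vertex 15.228 0.544 0.000
      vertex 15.228 0.544 12.278
    endloop
  endfacet
  facet normal -0.0865 -0.9962 0.0000
    outer loop
      vertex 6.305 1.319 0.000
      vertex 15.228 0.544 12.278
      vertex 6.305 1.319 12.278
    endloop
  endfacet
  facet normal 0.6433 -0.7656 0.0000
    outer loop
      vertex 15.228 0.544 0.000
      vertex 22.085 6.305 0.000
      vertex 22.085 6.305 12.278
    endloop
  endfacet
  facet normal 0.6433 -0.7656 0.0000
    outer loop
      vertex 15.228 0.544 0.000
      vertex 22.085 6.305 12.278
      vertex 15.228 0.544 12.278
    endloop
  endfacet
  facet normal 0.9962 -0.0865 0.0000
    outer loop
      vertex 22.085 6.305 0.000
      vertex 22.860 15.228 0.000
      vertex 22.860 15.228 12.278
    endloop
  endfacet
  facet normal 0.9962 -0.0865 0.0000
    outer loop
      vertex 22.085 6.305 0.000
      vertex 22.860 15.228 12.278
      vertex 22.085 6.305 12.278
    endloop
  endfacet
endsolid part

The G0 Z moves step by Δz≈1.754 mm. Every layer's G1 loop is the same polygon, so the solid is a straight extrusion of it from z=0 to z≈12.3. Closing with flat bottom and top caps and triangulating gives 28 facets — a regular 8-sided prism (a cylinder approximated with 8 flat sides), circumscribed radius ≈ 11.7 mm, height ≈ 12.3 mm.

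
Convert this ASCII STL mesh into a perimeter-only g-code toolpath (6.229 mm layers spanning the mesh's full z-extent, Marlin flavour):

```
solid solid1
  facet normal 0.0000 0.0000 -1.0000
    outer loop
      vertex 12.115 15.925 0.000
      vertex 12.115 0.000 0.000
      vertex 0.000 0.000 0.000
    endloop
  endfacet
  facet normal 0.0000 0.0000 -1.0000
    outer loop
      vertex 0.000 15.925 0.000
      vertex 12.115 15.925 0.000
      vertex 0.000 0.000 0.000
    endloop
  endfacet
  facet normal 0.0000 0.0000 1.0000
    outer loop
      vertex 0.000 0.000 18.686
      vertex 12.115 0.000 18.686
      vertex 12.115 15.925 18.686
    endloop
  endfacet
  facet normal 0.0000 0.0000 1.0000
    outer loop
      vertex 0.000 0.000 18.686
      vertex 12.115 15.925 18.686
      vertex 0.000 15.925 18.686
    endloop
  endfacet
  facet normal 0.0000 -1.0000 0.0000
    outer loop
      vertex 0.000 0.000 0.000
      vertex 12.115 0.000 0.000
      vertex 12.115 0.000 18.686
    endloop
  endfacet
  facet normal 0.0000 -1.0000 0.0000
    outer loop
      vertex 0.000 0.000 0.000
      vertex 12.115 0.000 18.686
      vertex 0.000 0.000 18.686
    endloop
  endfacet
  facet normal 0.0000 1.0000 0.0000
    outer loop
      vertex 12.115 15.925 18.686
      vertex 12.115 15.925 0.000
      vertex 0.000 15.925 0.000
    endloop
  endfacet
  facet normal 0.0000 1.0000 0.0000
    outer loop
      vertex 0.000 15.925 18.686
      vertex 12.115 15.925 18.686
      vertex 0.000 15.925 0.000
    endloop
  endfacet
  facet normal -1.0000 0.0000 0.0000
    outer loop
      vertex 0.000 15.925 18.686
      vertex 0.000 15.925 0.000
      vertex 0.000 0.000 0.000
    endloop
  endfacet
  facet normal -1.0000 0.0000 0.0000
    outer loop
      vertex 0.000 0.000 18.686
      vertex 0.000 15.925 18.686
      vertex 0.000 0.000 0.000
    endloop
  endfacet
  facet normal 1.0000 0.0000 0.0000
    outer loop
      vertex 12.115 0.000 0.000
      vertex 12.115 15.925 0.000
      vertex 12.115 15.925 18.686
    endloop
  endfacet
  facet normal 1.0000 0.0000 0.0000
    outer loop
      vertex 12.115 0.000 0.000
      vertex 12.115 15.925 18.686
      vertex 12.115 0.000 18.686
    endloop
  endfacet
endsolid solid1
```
; perimeter-only toolpath
G21 ; units = mm
G90 ; absolute positioning
G28 ; home
; layer 1
G0 Z6.229
G0 X0.000 Y0.000
G1 X12.115 Y0.000
G1 X12.115 Y15.925
G1 X0.000 Y15.925
G1 X0.000 Y0.000
; layer 2
G0 Z12.457
G0 X0.000 Y0.000
G1 X12.115 Y0.000
G1 X12.115 Y15.925
G1 X0.000 Y15.925
G1 X0.000 Y0.000
; layer 3
G0 Z18.686
G0 X0.000 Y0.000
G1 X12.115 Y0.000
G1 X12.115 Y15.925
G1 X0.000 Y15.925
G1 X0.000 Y0.000
M2 ; end

The solid is a rectangular box, roughly 12.1 × 15.9 mm footprint and 18.7 mm tall. Slicing at Δz = 6.229 mm — 3 equal slices spanning the solid's height, so layer i sits at z = i·h/3 — gives 3 non-empty perimeters. Each is a 4-segment closed polygon; G0 lifts to the layer z and rapids to the start vertex, then G1 traces the edges.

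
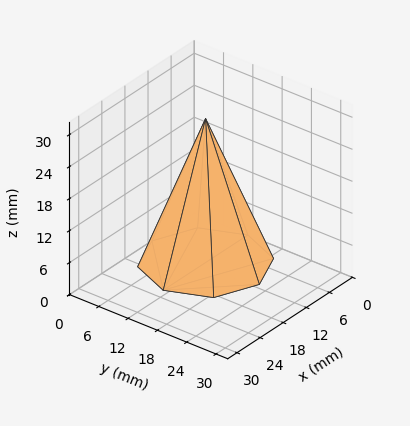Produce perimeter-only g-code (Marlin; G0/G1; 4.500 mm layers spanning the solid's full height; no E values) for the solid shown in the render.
Reading the render: the shape is a regular 8-sided pyramid, base circumscribed radius ≈ 11 mm, apex at z ≈ 27 mm (dimensions read to the nearest mm from the axis ticks). For the g-code, the solid's height is divided into equal slices at the stated Δz and each level perimeter traced with G1 moves after a G0 lift.

; perimeter-only toolpath
G21 ; units = mm
G90 ; absolute positioning
G28 ; home
; layer 1
G0 Z4.500
G0 X20.167 Y11.000
G1 X17.482 Y17.482
G1 X11.000 Y20.167
G1 X4.518 Y17.482
G1 X1.833 Y11.000
G1 X4.518 Y4.518
G1 X11.000 Y1.833
G1 X17.482 Y4.518
G1 X20.167 Y11.000
; layer 2
G0 Z9.000
G0 X18.333 Y11.000
G1 X16.185 Y16.185
G1 X11.000 Y18.333
G1 X5.815 Y16.185
G1 X3.667 Y11.000
G1 X5.815 Y5.815
G1 X11.000 Y3.667
G1 X16.185 Y5.815
G1 X18.333 Y11.000
; layer 3
G0 Z13.500
G0 X16.500 Y11.000
G1 X14.889 Y14.889
G1 X11.000 Y16.500
G1 X7.111 Y14.889
G1 X5.500 Y11.000
G1 X7.111 Y7.111
G1 X11.000 Y5.500
G1 X14.889 Y7.111
G1 X16.500 Y11.000
; layer 4
G0 Z18.000
G0 X14.667 Y11.000
G1 X13.593 Y13.593
G1 X11.000 Y14.667
G1 X8.407 Y13.593
G1 X7.333 Y11.000
G1 X8.407 Y8.407
G1 X11.000 Y7.333
G1 X13.593 Y8.407
G1 X14.667 Y11.000
; layer 5
G0 Z22.500
G0 X12.833 Y11.000
G1 X12.296 Y12.296
G1 X11.000 Y12.833
G1 X9.704 Y12.296
G1 X9.167 Y11.000
G1 X9.704 Y9.704
G1 X11.000 Y9.167
G1 X12.296 Y9.704
G1 X12.833 Y11.000
M2 ; end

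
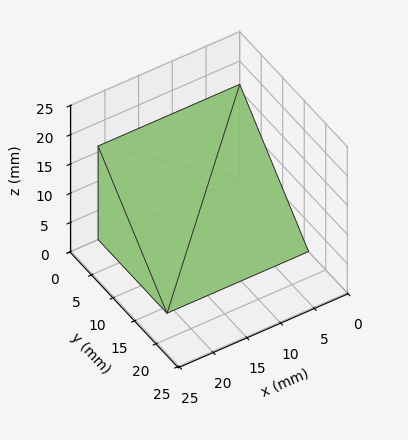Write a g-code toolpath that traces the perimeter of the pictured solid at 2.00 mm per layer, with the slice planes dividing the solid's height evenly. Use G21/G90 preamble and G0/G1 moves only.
Reading the render: the shape is a wedge (ramp): 21 × 16 mm base, rising to 16 mm along the y=0 edge and sloping linearly to z=0 at y=16 (dimensions read to the nearest mm from the axis ticks). For the g-code, the solid's height is divided into equal slices at the stated Δz and each level perimeter traced with G1 moves after a G0 lift.

; perimeter-only toolpath
G21 ; units = mm
G90 ; absolute positioning
G28 ; home
; layer 1
G0 Z2.00
G0 X0.00 Y0.00
G1 X21.00 Y0.00
G1 X21.00 Y14.00
G1 X0.00 Y14.00
G1 X0.00 Y0.00
; layer 2
G0 Z4.00
G0 X0.00 Y0.00
G1 X21.00 Y0.00
G1 X21.00 Y12.00
G1 X0.00 Y12.00
G1 X0.00 Y0.00
; layer 3
G0 Z6.00
G0 X0.00 Y0.00
G1 X21.00 Y0.00
G1 X21.00 Y10.00
G1 X0.00 Y10.00
G1 X0.00 Y0.00
; layer 4
G0 Z8.00
G0 X0.00 Y0.00
G1 X21.00 Y0.00
G1 X21.00 Y8.00
G1 X0.00 Y8.00
G1 X0.00 Y0.00
; layer 5
G0 Z10.00
G0 X0.00 Y0.00
G1 X21.00 Y0.00
G1 X21.00 Y6.00
G1 X0.00 Y6.00
G1 X0.00 Y0.00
; layer 6
G0 Z12.00
G0 X0.00 Y0.00
G1 X21.00 Y0.00
G1 X21.00 Y4.00
G1 X0.00 Y4.00
G1 X0.00 Y0.00
; layer 7
G0 Z14.00
G0 X0.00 Y0.00
G1 X21.00 Y0.00
G1 X21.00 Y2.00
G1 X0.00 Y2.00
G1 X0.00 Y0.00
M2 ; end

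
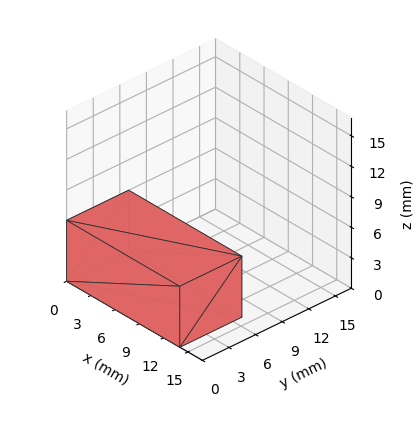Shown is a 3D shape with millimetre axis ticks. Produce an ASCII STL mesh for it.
Reading the render: the shape is a rectangular box, roughly 14 × 7 mm footprint and 6 mm tall (dimensions read to the nearest mm from the axis ticks). For the STL, each face is triangulated and given an outward normal.

solid part
  facet normal 0.0000 0.0000 -1.0000
    outer loop
      vertex 14.000 7.000 0.000
      vertex 14.000 0.000 0.000
      vertex 0.000 0.000 0.000
    endloop
  endfacet
  facet normal 0.0000 0.0000 -1.0000
    outer loop
      vertex 0.000 7.000 0.000
      vertex 14.000 7.000 0.000
      vertex 0.000 0.000 0.000
    endloop
  endfacet
  facet normal 0.0000 0.0000 1.0000
    outer loop
      vertex 0.000 0.000 6.000
      vertex 14.000 0.000 6.000
      vertex 14.000 7.000 6.000
    endloop
  endfacet
  facet normal 0.0000 0.0000 1.0000
    outer loop
      vertex 0.000 0.000 6.000
      vertex 14.000 7.000 6.000
      vertex 0.000 7.000 6.000
    endloop
  endfacet
  facet normal 0.0000 -1.0000 0.0000
    outer loop
      vertex 0.000 0.000 0.000
      vertex 14.000 0.000 0.000
      vertex 14.000 0.000 6.000
    endloop
  endfacet
  facet normal 0.0000 -1.0000 0.0000
    outer loop
      vertex 0.000 0.000 0.000
      vertex 14.000 0.000 6.000
      vertex 0.000 0.000 6.000
    endloop
  endfacet
  facet normal 0.0000 1.0000 0.0000
    outer loop
      vertex 14.000 7.000 6.000
      vertex 14.000 7.000 0.000
      vertex 0.000 7.000 0.000
    endloop
  endfacet
  facet normal 0.0000 1.0000 0.0000
    outer loop
      vertex 0.000 7.000 6.000
      vertex 14.000 7.000 6.000
      vertex 0.000 7.000 0.000
    endloop
  endfacet
  facet normal -1.0000 0.0000 0.0000
    outer loop
      vertex 0.000 7.000 6.000
      vertex 0.000 7.000 0.000
      vertex 0.000 0.000 0.000
    endloop
  endfacet
  facet normal -1.0000 0.0000 0.0000
    outer loop
      vertex 0.000 0.000 6.000
      vertex 0.000 7.000 6.000
      vertex 0.000 0.000 0.000
    endloop
  endfacet
  facet normal 1.0000 0.0000 0.0000
    outer loop
      vertex 14.000 0.000 0.000
      vertex 14.000 7.000 0.000
      vertex 14.000 7.000 6.000
    endloop
  endfacet
  facet normal 1.0000 0.0000 0.0000
    outer loop
      vertex 14.000 0.000 0.000
      vertex 14.000 7.000 6.000
      vertex 14.000 0.000 6.000
    endloop
  endfacet
endsolid part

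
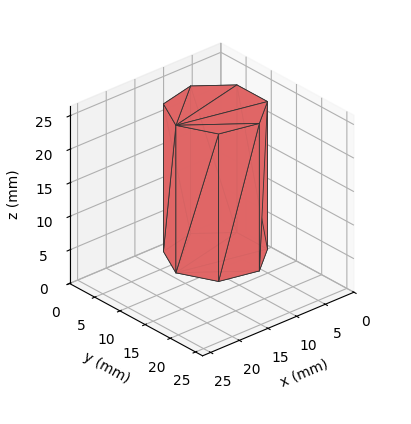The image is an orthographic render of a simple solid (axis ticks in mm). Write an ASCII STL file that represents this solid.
Reading the render: the shape is a regular 7-sided prism (a cylinder approximated with 7 flat sides), circumscribed radius ≈ 7 mm, height ≈ 22 mm (dimensions read to the nearest mm from the axis ticks). For the STL, each face is triangulated and given an outward normal.

solid part
  facet normal 0.0000 0.0000 -1.0000
    outer loop
      vertex 5.442 13.824 0.000
      vertex 11.364 12.473 0.000
      vertex 14.000 7.000 0.000
    endloop
  endfacet
  facet normal 0.0000 0.0000 -1.0000
    outer loop
      vertex 0.693 10.037 0.000
      vertex 5.442 13.824 0.000
      vertex 14.000 7.000 0.000
    endloop
  endfacet
  facet normal 0.0000 0.0000 -1.0000
    outer loop
      vertex 0.693 3.963 0.000
      vertex 0.693 10.037 0.000
      vertex 14.000 7.000 0.000
    endloop
  endfacet
  facet normal 0.0000 0.0000 -1.0000
    outer loop
      vertex 5.442 0.176 0.000
      vertex 0.693 3.963 0.000
      vertex 14.000 7.000 0.000
    endloop
  endfacet
  facet normal 0.0000 0.0000 -1.0000
    outer loop
      vertex 11.364 1.527 0.000
      vertex 5.442 0.176 0.000
      vertex 14.000 7.000 0.000
    endloop
  endfacet
  facet normal 0.0000 0.0000 1.0000
    outer loop
      vertex 14.000 7.000 22.000
      vertex 11.364 12.473 22.000
      vertex 5.442 13.824 22.000
    endloop
  endfacet
  facet normal 0.0000 0.0000 1.0000
    outer loop
      vertex 14.000 7.000 22.000
      vertex 5.442 13.824 22.000
      vertex 0.693 10.037 22.000
    endloop
  endfacet
  facet normal 0.0000 0.0000 1.0000
    outer loop
      vertex 14.000 7.000 22.000
      vertex 0.693 10.037 22.000
      vertex 0.693 3.963 22.000
    endloop
  endfacet
  facet normal 0.0000 0.0000 1.0000
    outer loop
      vertex 14.000 7.000 22.000
      vertex 0.693 3.963 22.000
      vertex 5.442 0.176 22.000
    endloop
  endfacet
  facet normal 0.0000 0.0000 1.0000
    outer loop
      vertex 14.000 7.000 22.000
      vertex 5.442 0.176 22.000
      vertex 11.364 1.527 22.000
    endloop
  endfacet
  facet normal 0.9009 0.4339 0.0000
    outer loop
      vertex 14.000 7.000 0.000
      vertex 11.364 12.473 0.000
      vertex 11.364 12.473 22.000
    endloop
  endfacet
  facet normal 0.9009 0.4339 0.0000
    outer loop
      vertex 14.000 7.000 0.000
      vertex 11.364 12.473 22.000
      vertex 14.000 7.000 22.000
    endloop
  endfacet
  facet normal 0.2224 0.9750 0.0000
    outer loop
      vertex 11.364 12.473 0.000
      vertex 5.442 13.824 0.000
      vertex 5.442 13.824 22.000
    endloop
  endfacet
  facet normal 0.2224 0.9750 0.0000
    outer loop
      vertex 11.364 12.473 0.000
      vertex 5.442 13.824 22.000
      vertex 11.364 12.473 22.000
    endloop
  endfacet
  facet normal -0.6235 0.7818 0.0000
    outer loop
      vertex 5.442 13.824 0.000
      vertex 0.693 10.037 0.000
      vertex 0.693 10.037 22.000
    endloop
  endfacet
  facet normal -0.6235 0.7818 0.0000
    outer loop
      vertex 5.442 13.824 0.000
      vertex 0.693 10.037 22.000
      vertex 5.442 13.824 22.000
    endloop
  endfacet
  facet normal -1.0000 0.0000 0.0000
    outer loop
      vertex 0.693 10.037 0.000
      vertex 0.693 3.963 0.000
      vertex 0.693 3.963 22.000
    endloop
  endfacet
  facet normal -1.0000 0.0000 0.0000
    outer loop
      vertex 0.693 10.037 0.000
      vertex 0.693 3.963 22.000
      vertex 0.693 10.037 22.000
    endloop
  endfacet
  facet normal -0.6235 -0.7818 0.0000
    outer loop
      vertex 0.693 3.963 0.000
      vertex 5.442 0.176 0.000
      vertex 5.442 0.176 22.000
    endloop
  endfacet
  facet normal -0.6235 -0.7818 0.0000
    outer loop
      vertex 0.693 3.963 0.000
      vertex 5.442 0.176 22.000
      vertex 0.693 3.963 22.000
    endloop
  endfacet
  facet normal 0.2224 -0.9750 0.0000
    outer loop
      vertex 5.442 0.176 0.000
      vertex 11.364 1.527 0.000
      vertex 11.364 1.527 22.000
    endloop
  endfacet
  facet normal 0.2224 -0.9750 0.0000
    outer loop
      vertex 5.442 0.176 0.000
      vertex 11.364 1.527 22.000
      vertex 5.442 0.176 22.000
    endloop
  endfacet
  facet normal 0.9009 -0.4339 0.0000
    outer loop
      vertex 11.364 1.527 0.000
      vertex 14.000 7.000 0.000
      vertex 14.000 7.000 22.000
    endloop
  endfacet
  facet normal 0.9009 -0.4339 0.0000
    outer loop
      vertex 11.364 1.527 0.000
      vertex 14.000 7.000 22.000
      vertex 11.364 1.527 22.000
    endloop
  endfacet
endsolid part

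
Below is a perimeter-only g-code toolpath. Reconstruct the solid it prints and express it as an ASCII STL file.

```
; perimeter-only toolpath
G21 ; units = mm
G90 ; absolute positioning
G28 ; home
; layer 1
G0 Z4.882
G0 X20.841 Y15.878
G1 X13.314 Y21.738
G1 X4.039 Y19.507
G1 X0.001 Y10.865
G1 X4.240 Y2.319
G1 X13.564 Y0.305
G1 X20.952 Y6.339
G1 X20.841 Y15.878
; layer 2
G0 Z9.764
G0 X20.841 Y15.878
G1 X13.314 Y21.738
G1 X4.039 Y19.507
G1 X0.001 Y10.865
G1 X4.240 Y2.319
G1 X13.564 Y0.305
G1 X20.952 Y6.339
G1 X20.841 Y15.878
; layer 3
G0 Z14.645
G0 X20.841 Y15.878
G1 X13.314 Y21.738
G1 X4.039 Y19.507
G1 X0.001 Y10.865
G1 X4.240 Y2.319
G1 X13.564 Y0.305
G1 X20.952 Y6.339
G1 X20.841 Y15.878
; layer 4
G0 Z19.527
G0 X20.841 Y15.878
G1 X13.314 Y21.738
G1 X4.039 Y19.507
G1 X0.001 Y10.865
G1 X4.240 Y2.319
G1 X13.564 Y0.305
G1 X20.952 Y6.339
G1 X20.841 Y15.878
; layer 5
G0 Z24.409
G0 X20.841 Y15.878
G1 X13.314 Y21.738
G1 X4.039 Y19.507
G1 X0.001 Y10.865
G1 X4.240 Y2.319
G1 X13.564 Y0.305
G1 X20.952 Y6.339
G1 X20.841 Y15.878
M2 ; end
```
solid part
  facet normal 0.0000 0.0000 -1.0000
    outer loop
      vertex 4.039 19.507 0.000
      vertex 13.314 21.738 0.000
      vertex 20.841 15.878 0.000
    endloop
  endfacet
  facet normal 0.0000 0.0000 -1.0000
    outer loop
      vertex 0.001 10.865 0.000
      vertex 4.039 19.507 0.000
      vertex 20.841 15.878 0.000
    endloop
  endfacet
  facet normal 0.0000 0.0000 -1.0000
    outer loop
      vertex 4.240 2.319 0.000
      vertex 0.001 10.865 0.000
      vertex 20.841 15.878 0.000
    endloop
  endfacet
  facet normal 0.0000 0.0000 -1.0000
    outer loop
      vertex 13.564 0.305 0.000
      vertex 4.240 2.319 0.000
      vertex 20.841 15.878 0.000
    endloop
  endfacet
  facet normal 0.0000 0.0000 -1.0000
    outer loop
      vertex 20.952 6.339 0.000
      vertex 13.564 0.305 0.000
      vertex 20.841 15.878 0.000
    endloop
  endfacet
  facet normal 0.0000 0.0000 1.0000
    outer loop
      vertex 20.841 15.878 24.409
      vertex 13.314 21.738 24.409
      vertex 4.039 19.507 24.409
    endloop
  endfacet
  facet normal 0.0000 0.0000 1.0000
    outer loop
      vertex 20.841 15.878 24.409
      vertex 4.039 19.507 24.409
      vertex 0.001 10.865 24.409
    endloop
  endfacet
  facet normal 0.0000 0.0000 1.0000
    outer loop
      vertex 20.841 15.878 24.409
      vertex 0.001 10.865 24.409
      vertex 4.240 2.319 24.409
    endloop
  endfacet
  facet normal 0.0000 0.0000 1.0000
    outer loop
      vertex 20.841 15.878 24.409
      vertex 4.240 2.319 24.409
      vertex 13.564 0.305 24.409
    endloop
  endfacet
  facet normal 0.0000 0.0000 1.0000
    outer loop
      vertex 20.841 15.878 24.409
      vertex 13.564 0.305 24.409
      vertex 20.952 6.339 24.409
    endloop
  endfacet
  facet normal 0.6143 0.7891 0.0000
    outer loop
      vertex 20.841 15.878 0.000
      vertex 13.314 21.738 0.000
      vertex 13.314 21.738 24.409
    endloop
  endfacet
  facet normal 0.6143 0.7891 0.0000
    outer loop
      vertex 20.841 15.878 0.000
      vertex 13.314 21.738 24.409
      vertex 20.841 15.878 24.409
    endloop
  endfacet
  facet normal -0.2339 0.9723 0.0000
    outer loop
      vertex 13.314 21.738 0.000
      vertex 4.039 19.507 0.000
      vertex 4.039 19.507 24.409
    endloop
  endfacet
  facet normal -0.2339 0.9723 0.0000
    outer loop
      vertex 13.314 21.738 0.000
      vertex 4.039 19.507 24.409
      vertex 13.314 21.738 24.409
    endloop
  endfacet
  facet normal -0.9060 0.4233 0.0000
    outer loop
      vertex 4.039 19.507 0.000
      vertex 0.001 10.865 0.000
      vertex 0.001 10.865 24.409
    endloop
  endfacet
  facet normal -0.9060 0.4233 0.0000
    outer loop
      vertex 4.039 19.507 0.000
      vertex 0.001 10.865 24.409
      vertex 4.039 19.507 24.409
    endloop
  endfacet
  facet normal -0.8958 -0.4444 0.0000
    outer loop
      vertex 0.001 10.865 0.000
      vertex 4.240 2.319 0.000
      vertex 4.240 2.319 24.409
    endloop
  endfacet
  facet normal -0.8958 -0.4444 0.0000
    outer loop
      vertex 0.001 10.865 0.000
      vertex 4.240 2.319 24.409
      vertex 0.001 10.865 24.409
    endloop
  endfacet
  facet normal -0.2111 -0.9775 0.0000
    outer loop
      vertex 4.240 2.319 0.000
      vertex 13.564 0.305 0.000
      vertex 13.564 0.305 24.409
    endloop
  endfacet
  facet normal -0.2111 -0.9775 0.0000
    outer loop
      vertex 4.240 2.319 0.000
      vertex 13.564 0.305 24.409
      vertex 4.240 2.319 24.409
    endloop
  endfacet
  facet normal 0.6326 -0.7745 0.0000
    outer loop
      vertex 13.564 0.305 0.000
      vertex 20.952 6.339 0.000
      vertex 20.952 6.339 24.409
    endloop
  endfacet
  facet normal 0.6326 -0.7745 0.0000
    outer loop
      vertex 13.564 0.305 0.000
      vertex 20.952 6.339 24.409
      vertex 13.564 0.305 24.409
    endloop
  endfacet
  facet normal 0.9999 0.0116 0.0000
    outer loop
      vertex 20.952 6.339 0.000
      vertex 20.841 15.878 0.000
      vertex 20.841 15.878 24.409
    endloop
  endfacet
  facet normal 0.9999 0.0116 0.0000
    outer loop
      vertex 20.952 6.339 0.000
      vertex 20.841 15.878 24.409
      vertex 20.952 6.339 24.409
    endloop
  endfacet
endsolid part

The G0 Z moves step by Δz≈4.882 mm. Every layer's G1 loop is the same polygon, so the solid is a straight extrusion of it from z=0 to z≈24.4. Closing with flat bottom and top caps and triangulating gives 24 facets — a regular 7-sided prism (a cylinder approximated with 7 flat sides), circumscribed radius ≈ 11 mm, height ≈ 24.4 mm.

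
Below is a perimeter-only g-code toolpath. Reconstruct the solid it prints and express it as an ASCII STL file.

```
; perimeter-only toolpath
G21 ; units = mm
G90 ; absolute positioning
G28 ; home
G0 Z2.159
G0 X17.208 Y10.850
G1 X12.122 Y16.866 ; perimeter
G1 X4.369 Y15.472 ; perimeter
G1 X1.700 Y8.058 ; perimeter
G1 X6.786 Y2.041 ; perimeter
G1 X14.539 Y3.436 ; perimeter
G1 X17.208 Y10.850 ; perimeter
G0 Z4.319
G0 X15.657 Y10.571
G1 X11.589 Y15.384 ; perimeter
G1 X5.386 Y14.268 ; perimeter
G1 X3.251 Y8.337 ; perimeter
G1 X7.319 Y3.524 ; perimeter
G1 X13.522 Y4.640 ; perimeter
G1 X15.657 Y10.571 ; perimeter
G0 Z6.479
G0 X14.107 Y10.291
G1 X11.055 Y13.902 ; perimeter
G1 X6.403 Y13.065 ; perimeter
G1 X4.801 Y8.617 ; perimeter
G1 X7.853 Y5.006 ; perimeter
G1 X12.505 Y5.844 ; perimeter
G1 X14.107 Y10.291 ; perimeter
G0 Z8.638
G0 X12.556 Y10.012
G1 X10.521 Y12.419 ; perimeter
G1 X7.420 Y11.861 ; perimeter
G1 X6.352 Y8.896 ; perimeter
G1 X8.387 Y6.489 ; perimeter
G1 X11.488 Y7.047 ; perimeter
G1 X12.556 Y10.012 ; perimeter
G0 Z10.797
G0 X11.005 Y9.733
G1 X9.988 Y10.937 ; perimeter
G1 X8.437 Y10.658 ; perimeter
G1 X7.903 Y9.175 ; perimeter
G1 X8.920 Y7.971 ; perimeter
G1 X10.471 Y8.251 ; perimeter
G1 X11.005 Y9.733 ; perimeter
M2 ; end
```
solid part
  facet normal 0.0000 0.0000 -1.0000
    outer loop
      vertex 3.352 16.675 0.000
      vertex 12.656 18.349 0.000
      vertex 18.759 11.129 0.000
    endloop
  endfacet
  facet normal 0.0000 0.0000 -1.0000
    outer loop
      vertex 0.149 7.779 0.000
      vertex 3.352 16.675 0.000
      vertex 18.759 11.129 0.000
    endloop
  endfacet
  facet normal 0.0000 0.0000 -1.0000
    outer loop
      vertex 6.252 0.559 0.000
      vertex 0.149 7.779 0.000
      vertex 18.759 11.129 0.000
    endloop
  endfacet
  facet normal 0.0000 0.0000 -1.0000
    outer loop
      vertex 15.556 2.233 0.000
      vertex 6.252 0.559 0.000
      vertex 18.759 11.129 0.000
    endloop
  endfacet
  facet normal 0.6456 0.5457 0.5342
    outer loop
      vertex 18.759 11.129 0.000
      vertex 12.656 18.349 0.000
      vertex 9.454 9.454 12.957
    endloop
  endfacet
  facet normal -0.1497 0.8320 0.5342
    outer loop
      vertex 12.656 18.349 0.000
      vertex 3.352 16.675 0.000
      vertex 9.454 9.454 12.957
    endloop
  endfacet
  facet normal -0.7954 0.2864 0.5342
    outer loop
      vertex 3.352 16.675 0.000
      vertex 0.149 7.779 0.000
      vertex 9.454 9.454 12.957
    endloop
  endfacet
  facet normal -0.6456 -0.5457 0.5342
    outer loop
      vertex 0.149 7.779 0.000
      vertex 6.252 0.559 0.000
      vertex 9.454 9.454 12.957
    endloop
  endfacet
  facet normal 0.1497 -0.8320 0.5342
    outer loop
      vertex 6.252 0.559 0.000
      vertex 15.556 2.233 0.000
      vertex 9.454 9.454 12.957
    endloop
  endfacet
  facet normal 0.7954 -0.2864 0.5342
    outer loop
      vertex 15.556 2.233 0.000
      vertex 18.759 11.129 0.000
      vertex 9.454 9.454 12.957
    endloop
  endfacet
endsolid part

The G0 Z moves step by Δz≈2.159 mm. The G1 loops shrink linearly with z, so the solid tapers from its base footprint up to z≈13. Closing with a flat bottom cap and the tapered top and triangulating gives 10 facets — a regular 6-sided pyramid, base circumscribed radius ≈ 9.45 mm, apex at z ≈ 13 mm.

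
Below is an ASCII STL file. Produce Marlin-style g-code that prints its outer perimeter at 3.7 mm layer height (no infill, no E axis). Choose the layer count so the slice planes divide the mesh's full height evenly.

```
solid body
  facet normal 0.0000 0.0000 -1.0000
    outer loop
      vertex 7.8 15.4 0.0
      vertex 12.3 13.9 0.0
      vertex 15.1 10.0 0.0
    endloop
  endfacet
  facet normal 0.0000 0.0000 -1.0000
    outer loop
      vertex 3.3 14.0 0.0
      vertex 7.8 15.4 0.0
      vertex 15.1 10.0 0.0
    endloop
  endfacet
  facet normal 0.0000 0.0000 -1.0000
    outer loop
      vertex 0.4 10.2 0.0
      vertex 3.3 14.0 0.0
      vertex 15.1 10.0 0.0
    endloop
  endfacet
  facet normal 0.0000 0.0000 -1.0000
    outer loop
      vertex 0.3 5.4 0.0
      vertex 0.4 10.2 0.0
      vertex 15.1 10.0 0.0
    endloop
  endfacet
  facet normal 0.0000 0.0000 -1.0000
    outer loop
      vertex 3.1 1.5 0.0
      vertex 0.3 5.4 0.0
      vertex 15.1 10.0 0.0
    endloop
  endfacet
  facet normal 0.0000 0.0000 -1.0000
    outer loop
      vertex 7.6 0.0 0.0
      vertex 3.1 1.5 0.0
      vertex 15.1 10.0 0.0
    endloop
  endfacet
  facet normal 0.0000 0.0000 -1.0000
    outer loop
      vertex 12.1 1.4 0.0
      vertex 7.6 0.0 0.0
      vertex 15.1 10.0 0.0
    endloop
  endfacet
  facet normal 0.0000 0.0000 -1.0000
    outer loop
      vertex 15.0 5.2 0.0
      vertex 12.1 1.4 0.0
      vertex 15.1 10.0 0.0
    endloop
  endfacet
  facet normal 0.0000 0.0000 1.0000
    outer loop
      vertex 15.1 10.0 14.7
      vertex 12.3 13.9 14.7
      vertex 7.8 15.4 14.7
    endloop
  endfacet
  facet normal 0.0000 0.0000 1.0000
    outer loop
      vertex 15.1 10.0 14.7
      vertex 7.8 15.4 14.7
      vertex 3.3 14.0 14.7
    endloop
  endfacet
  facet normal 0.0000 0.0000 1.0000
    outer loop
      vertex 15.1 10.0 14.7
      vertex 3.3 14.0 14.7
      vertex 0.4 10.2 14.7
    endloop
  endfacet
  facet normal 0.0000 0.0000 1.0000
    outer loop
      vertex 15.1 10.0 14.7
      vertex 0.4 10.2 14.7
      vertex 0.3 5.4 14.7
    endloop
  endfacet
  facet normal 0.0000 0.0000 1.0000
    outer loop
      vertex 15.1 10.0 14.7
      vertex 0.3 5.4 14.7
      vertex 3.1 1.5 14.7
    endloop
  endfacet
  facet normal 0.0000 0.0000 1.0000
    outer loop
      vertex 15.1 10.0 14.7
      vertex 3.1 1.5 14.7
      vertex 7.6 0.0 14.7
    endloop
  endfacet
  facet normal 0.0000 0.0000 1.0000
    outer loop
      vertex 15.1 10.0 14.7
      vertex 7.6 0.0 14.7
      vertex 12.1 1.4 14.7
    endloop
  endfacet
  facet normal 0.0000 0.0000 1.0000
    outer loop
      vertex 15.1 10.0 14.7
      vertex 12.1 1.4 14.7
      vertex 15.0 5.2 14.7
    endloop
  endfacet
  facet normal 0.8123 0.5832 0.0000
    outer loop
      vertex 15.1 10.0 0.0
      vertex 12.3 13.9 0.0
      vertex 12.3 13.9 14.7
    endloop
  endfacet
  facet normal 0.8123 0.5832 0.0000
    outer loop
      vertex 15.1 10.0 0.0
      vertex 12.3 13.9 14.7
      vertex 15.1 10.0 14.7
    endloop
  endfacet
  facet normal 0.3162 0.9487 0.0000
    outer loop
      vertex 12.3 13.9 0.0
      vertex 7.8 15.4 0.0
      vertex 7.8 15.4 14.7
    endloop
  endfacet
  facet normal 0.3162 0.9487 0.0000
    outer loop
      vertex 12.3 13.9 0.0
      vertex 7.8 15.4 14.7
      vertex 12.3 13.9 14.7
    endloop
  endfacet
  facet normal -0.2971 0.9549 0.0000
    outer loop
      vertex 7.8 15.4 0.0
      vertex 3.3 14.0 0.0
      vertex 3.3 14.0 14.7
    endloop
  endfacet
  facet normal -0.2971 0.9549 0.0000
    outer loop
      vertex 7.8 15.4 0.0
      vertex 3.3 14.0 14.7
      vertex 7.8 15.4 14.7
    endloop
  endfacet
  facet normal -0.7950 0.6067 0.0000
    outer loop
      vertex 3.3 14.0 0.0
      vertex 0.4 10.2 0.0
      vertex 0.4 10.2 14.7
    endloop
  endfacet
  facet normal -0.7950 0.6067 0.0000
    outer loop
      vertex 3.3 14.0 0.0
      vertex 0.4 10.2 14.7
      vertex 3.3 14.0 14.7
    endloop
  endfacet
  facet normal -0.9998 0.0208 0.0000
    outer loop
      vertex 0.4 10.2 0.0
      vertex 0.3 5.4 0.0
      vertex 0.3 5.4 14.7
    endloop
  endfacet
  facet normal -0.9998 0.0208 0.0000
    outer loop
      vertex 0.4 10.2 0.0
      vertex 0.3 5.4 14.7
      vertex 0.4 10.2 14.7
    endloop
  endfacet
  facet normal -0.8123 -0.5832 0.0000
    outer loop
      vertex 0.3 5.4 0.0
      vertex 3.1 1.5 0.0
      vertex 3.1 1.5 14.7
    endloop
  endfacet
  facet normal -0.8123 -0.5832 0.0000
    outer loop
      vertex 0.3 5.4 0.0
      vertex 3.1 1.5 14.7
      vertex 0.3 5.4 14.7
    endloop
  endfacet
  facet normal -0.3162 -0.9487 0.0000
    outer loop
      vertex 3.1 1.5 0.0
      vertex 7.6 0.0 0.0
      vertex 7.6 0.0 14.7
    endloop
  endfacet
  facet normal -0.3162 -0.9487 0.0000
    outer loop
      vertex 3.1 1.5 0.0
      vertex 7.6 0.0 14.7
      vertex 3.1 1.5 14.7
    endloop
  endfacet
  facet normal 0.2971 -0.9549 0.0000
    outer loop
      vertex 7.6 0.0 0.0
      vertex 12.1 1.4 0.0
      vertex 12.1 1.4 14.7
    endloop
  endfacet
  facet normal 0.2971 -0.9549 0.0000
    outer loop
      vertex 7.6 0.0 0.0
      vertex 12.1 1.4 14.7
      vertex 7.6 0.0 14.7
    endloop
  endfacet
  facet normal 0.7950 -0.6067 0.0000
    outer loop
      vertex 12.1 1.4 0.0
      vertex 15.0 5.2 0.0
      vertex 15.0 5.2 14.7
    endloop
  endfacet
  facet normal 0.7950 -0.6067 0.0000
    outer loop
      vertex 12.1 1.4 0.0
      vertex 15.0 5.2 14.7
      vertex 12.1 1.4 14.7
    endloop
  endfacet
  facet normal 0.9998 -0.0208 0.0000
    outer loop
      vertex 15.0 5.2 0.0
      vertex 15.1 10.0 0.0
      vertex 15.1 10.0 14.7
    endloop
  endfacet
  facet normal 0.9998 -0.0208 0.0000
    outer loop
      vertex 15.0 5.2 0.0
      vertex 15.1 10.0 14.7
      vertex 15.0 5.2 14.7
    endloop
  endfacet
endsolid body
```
; perimeter-only toolpath
G21 ; units = mm
G90 ; absolute positioning
G28 ; home
; layer 1
G0 Z3.7
G0 X15.1 Y10.0
G1 X12.3 Y13.9
G1 X7.8 Y15.4
G1 X3.3 Y14.0
G1 X0.4 Y10.2
G1 X0.3 Y5.4
G1 X3.1 Y1.5
G1 X7.6 Y0.0
G1 X12.1 Y1.4
G1 X15.0 Y5.2
G1 X15.1 Y10.0
; layer 2
G0 Z7.3
G0 X15.1 Y10.0
G1 X12.3 Y13.9
G1 X7.8 Y15.4
G1 X3.3 Y14.0
G1 X0.4 Y10.2
G1 X0.3 Y5.4
G1 X3.1 Y1.5
G1 X7.6 Y0.0
G1 X12.1 Y1.4
G1 X15.0 Y5.2
G1 X15.1 Y10.0
; layer 3
G0 Z11.0
G0 X15.1 Y10.0
G1 X12.3 Y13.9
G1 X7.8 Y15.4
G1 X3.3 Y14.0
G1 X0.4 Y10.2
G1 X0.3 Y5.4
G1 X3.1 Y1.5
G1 X7.6 Y0.0
G1 X12.1 Y1.4
G1 X15.0 Y5.2
G1 X15.1 Y10.0
; layer 4
G0 Z14.7
G0 X15.1 Y10.0
G1 X12.3 Y13.9
G1 X7.8 Y15.4
G1 X3.3 Y14.0
G1 X0.4 Y10.2
G1 X0.3 Y5.4
G1 X3.1 Y1.5
G1 X7.6 Y0.0
G1 X12.1 Y1.4
G1 X15.0 Y5.2
G1 X15.1 Y10.0
M2 ; end

The solid is a regular 10-sided prism (a cylinder approximated with 10 flat sides), circumscribed radius ≈ 7.7 mm, height ≈ 14.7 mm. Slicing at Δz = 3.7 mm — 4 equal slices spanning the solid's height, so layer i sits at z = i·h/4 — gives 4 non-empty perimeters. Each is a 10-segment closed polygon; G0 lifts to the layer z and rapids to the start vertex, then G1 traces the edges.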